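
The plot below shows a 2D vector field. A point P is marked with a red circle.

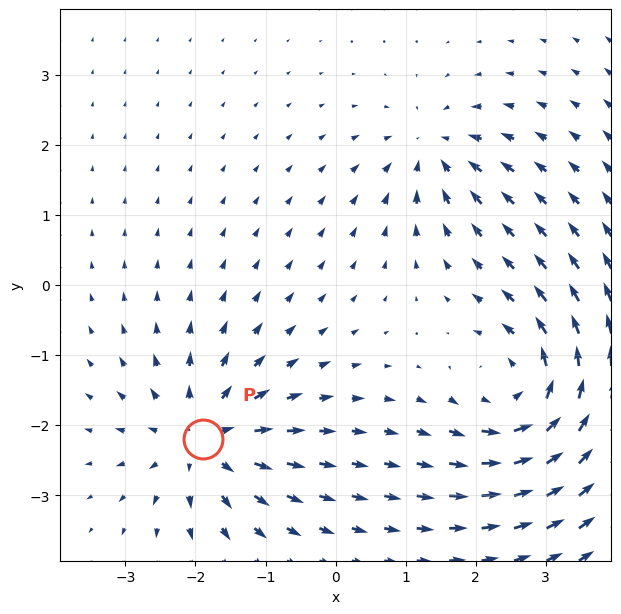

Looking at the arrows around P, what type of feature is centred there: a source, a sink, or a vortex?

source

At P (-1.9, -2.2) the arrows spread outward. Divergence about +5, curl ≈0 — positive divergence with near-zero curl is a source.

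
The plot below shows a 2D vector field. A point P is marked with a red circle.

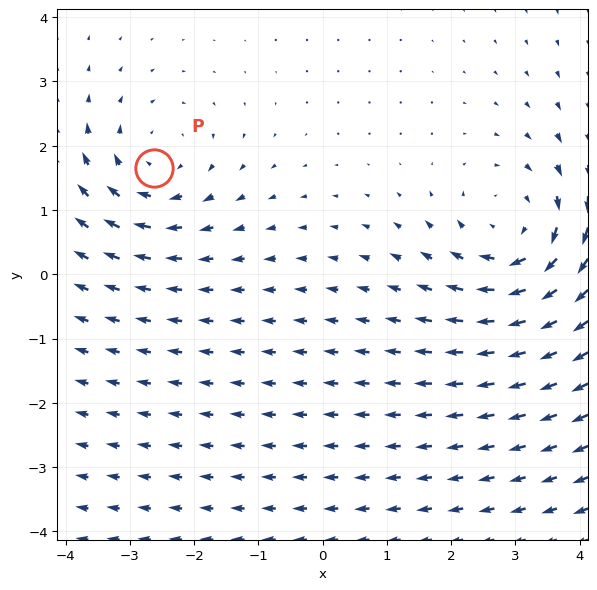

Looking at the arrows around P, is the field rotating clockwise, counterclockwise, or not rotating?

clockwise

Near P at (-2.6, 1.6) the arrows circulate clockwise. The curl (z-component) there is about -3; negative curl means clockwise rotation.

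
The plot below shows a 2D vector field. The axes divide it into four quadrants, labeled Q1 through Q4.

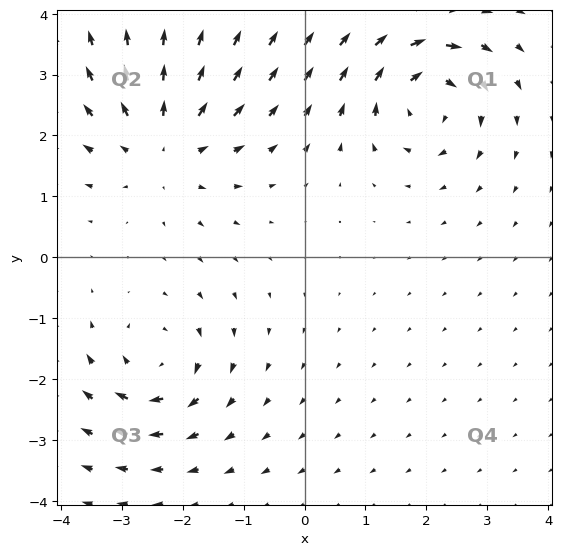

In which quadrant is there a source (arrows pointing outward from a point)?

Q2

The source sits at approximately (-2.3, 1.9), which lies in quadrant Q2. The divergence there is about +3, positive as expected for a source.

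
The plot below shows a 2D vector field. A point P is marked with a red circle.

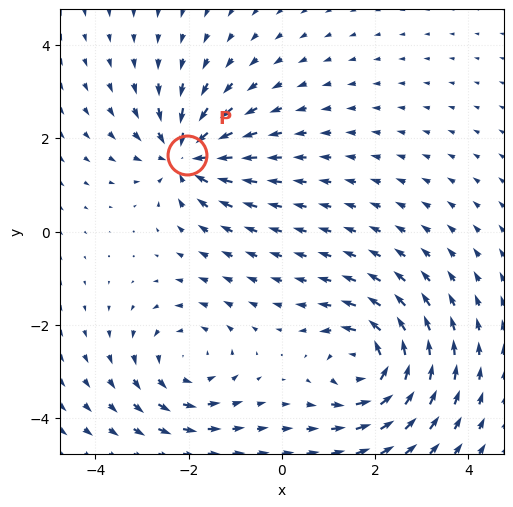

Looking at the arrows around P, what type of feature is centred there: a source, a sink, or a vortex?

At P (-2.0, 1.6) the arrows converge inward. Divergence about -6, curl ≈0 — negative divergence with near-zero curl is a sink.

sink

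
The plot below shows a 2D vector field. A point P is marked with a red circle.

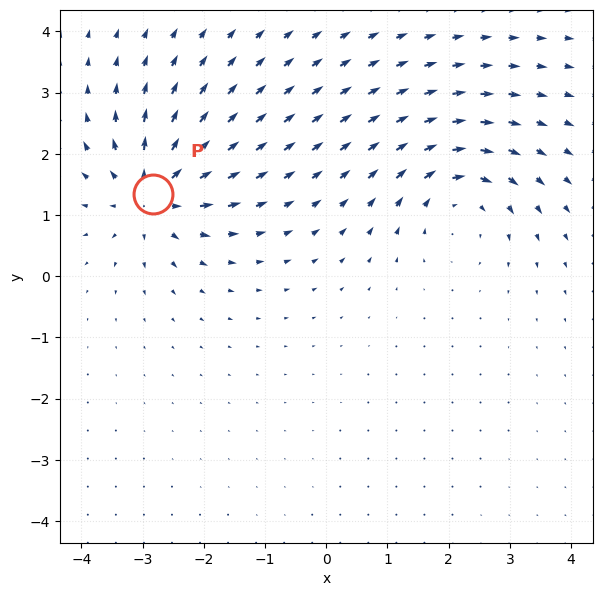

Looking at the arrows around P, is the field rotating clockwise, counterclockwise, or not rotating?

Near P at (-2.8, 1.3) the arrows show no circulation. The curl there is ≈0.

not rotating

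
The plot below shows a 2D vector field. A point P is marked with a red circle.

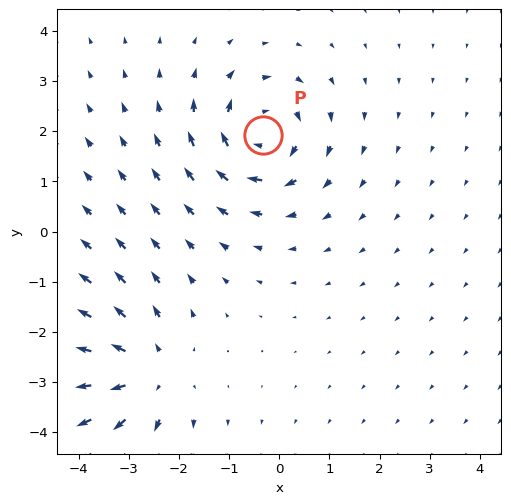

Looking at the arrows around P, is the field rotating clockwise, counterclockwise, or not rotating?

clockwise

Near P at (-0.3, 1.9) the arrows circulate clockwise. The curl (z-component) there is about -3; negative curl means clockwise rotation.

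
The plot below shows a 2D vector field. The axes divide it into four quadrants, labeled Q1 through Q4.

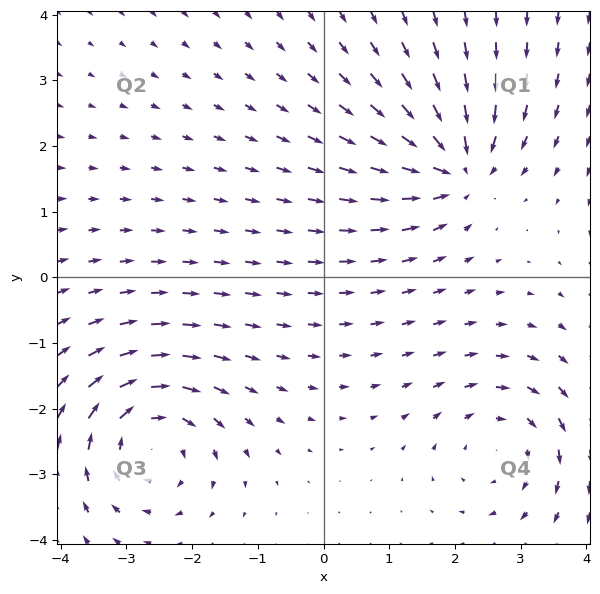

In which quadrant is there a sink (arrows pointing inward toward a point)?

The sink sits at approximately (2.0, 1.7), which lies in quadrant Q1. The divergence there is about -4, negative as expected for a sink.

Q1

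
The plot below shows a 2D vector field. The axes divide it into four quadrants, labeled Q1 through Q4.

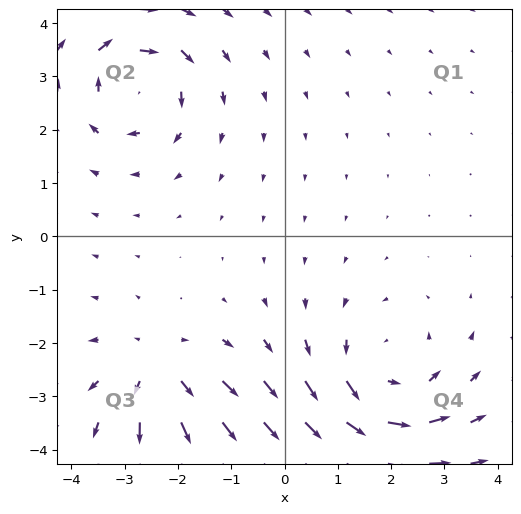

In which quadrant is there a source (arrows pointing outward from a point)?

Q3

The source sits at approximately (-2.4, -2.5), which lies in quadrant Q3. The divergence there is about +3, positive as expected for a source.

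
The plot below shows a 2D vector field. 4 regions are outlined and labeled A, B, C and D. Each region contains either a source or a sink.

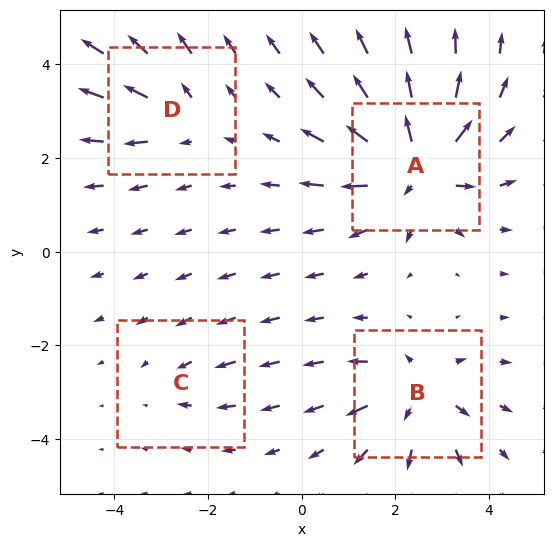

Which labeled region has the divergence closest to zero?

C

Divergence at each region's feature centre — A: about +8, B: about +5, C: about -2, D: about +4. Region C is closest to zero.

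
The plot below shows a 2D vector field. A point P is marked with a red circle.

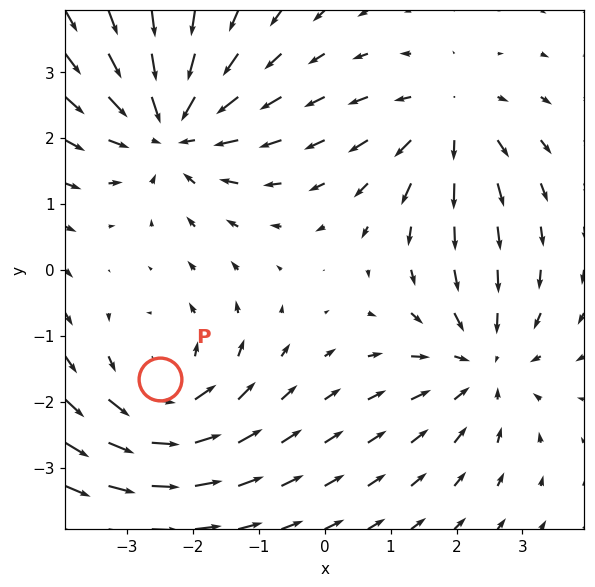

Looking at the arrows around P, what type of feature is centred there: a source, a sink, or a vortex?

vortex

At P (-2.5, -1.7) the arrows circulate counterclockwise. Divergence ≈0, curl about +4 — near-zero divergence with nonzero curl is a vortex.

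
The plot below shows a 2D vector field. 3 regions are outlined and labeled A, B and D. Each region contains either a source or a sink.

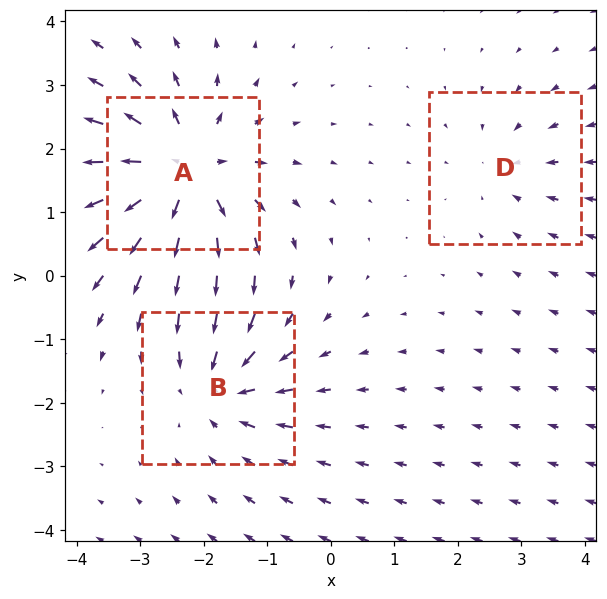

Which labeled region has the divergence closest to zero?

D

Divergence at each region's feature centre — A: about +5, B: about -4, D: about -2. Region D is closest to zero.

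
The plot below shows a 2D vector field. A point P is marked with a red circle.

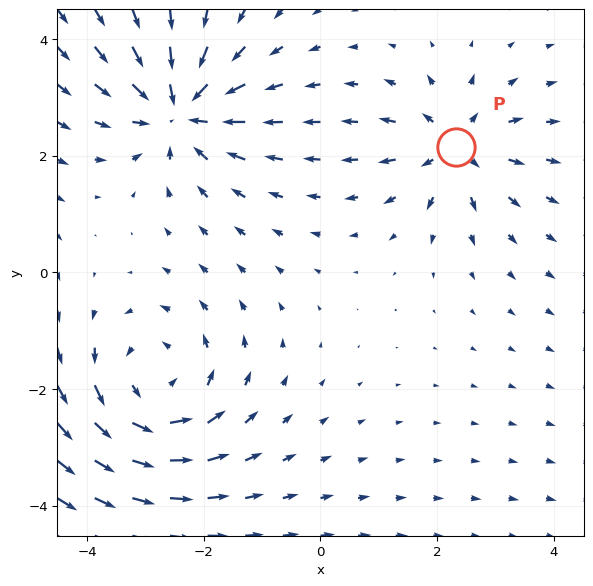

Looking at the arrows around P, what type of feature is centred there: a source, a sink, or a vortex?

At P (2.3, 2.2) the arrows spread outward. Divergence about +4, curl ≈0 — positive divergence with near-zero curl is a source.

source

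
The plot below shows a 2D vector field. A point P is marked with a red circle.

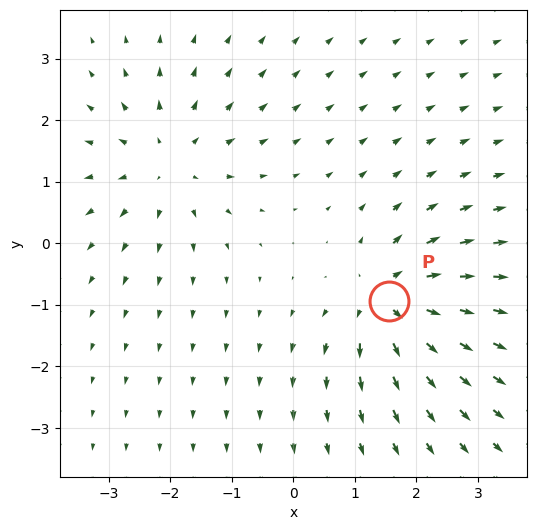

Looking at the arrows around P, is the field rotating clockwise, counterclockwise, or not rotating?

not rotating

Near P at (1.6, -0.9) the arrows show no circulation. The curl there is ≈0.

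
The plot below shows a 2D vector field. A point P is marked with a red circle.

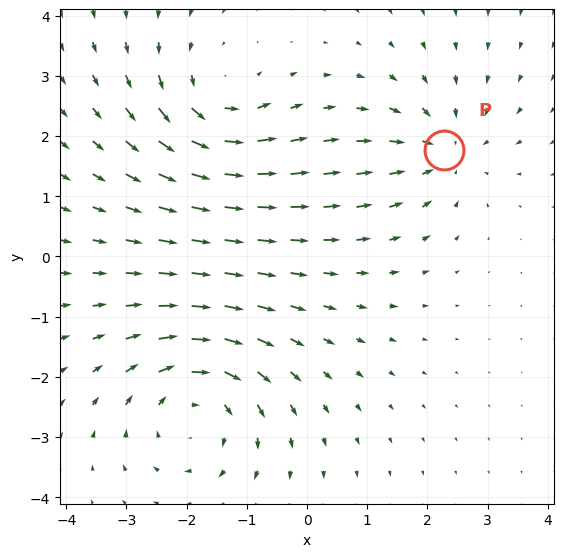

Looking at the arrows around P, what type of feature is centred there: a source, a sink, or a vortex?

At P (2.3, 1.8) the arrows converge inward. Divergence about -4, curl ≈0 — negative divergence with near-zero curl is a sink.

sink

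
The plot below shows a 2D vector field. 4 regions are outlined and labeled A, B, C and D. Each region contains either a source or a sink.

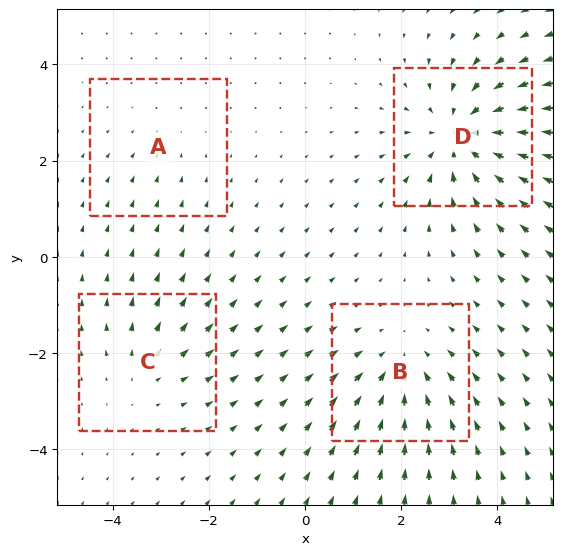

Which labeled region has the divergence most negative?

D

Divergence at each region's feature centre — A: about -2, B: about -4, C: about +3, D: about -6. Region D is most negative.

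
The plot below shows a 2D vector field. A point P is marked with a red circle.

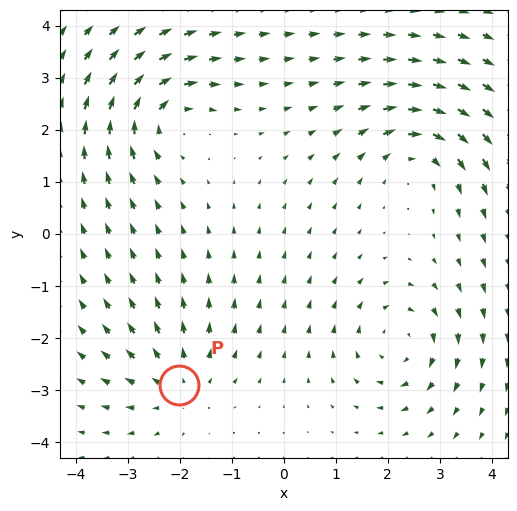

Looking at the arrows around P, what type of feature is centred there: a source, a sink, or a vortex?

At P (-2.0, -2.9) the arrows spread outward. Divergence about +4, curl ≈0 — positive divergence with near-zero curl is a source.

source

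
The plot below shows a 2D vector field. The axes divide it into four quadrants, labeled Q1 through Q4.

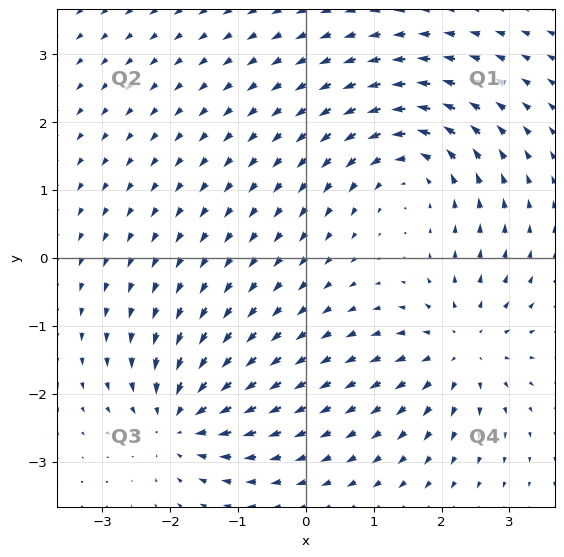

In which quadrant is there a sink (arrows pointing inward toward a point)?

The sink sits at approximately (-1.8, -2.4), which lies in quadrant Q3. The divergence there is about -4, negative as expected for a sink.

Q3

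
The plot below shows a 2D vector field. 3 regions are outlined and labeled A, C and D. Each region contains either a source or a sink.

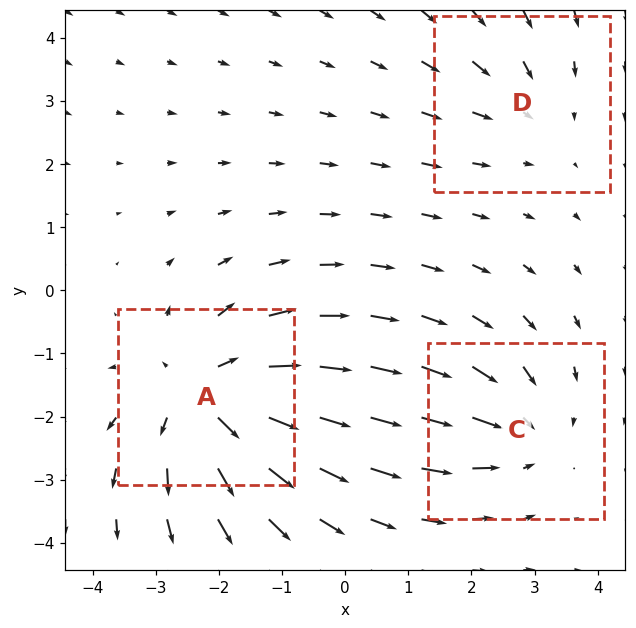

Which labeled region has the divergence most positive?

Divergence at each region's feature centre — A: about +5, C: about -3, D: about -2. Region A is most positive.

A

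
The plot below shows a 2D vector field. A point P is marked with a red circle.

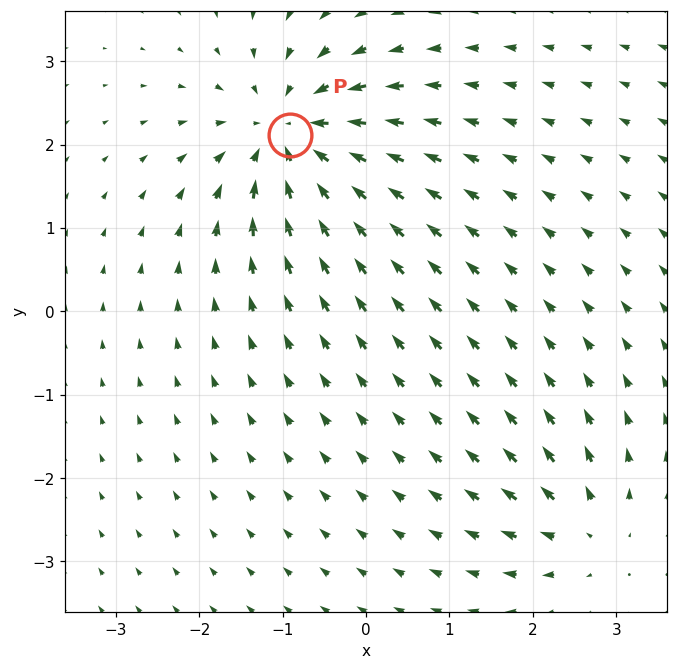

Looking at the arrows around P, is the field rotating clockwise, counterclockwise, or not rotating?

not rotating

Near P at (-0.9, 2.1) the arrows show no circulation. The curl there is ≈0.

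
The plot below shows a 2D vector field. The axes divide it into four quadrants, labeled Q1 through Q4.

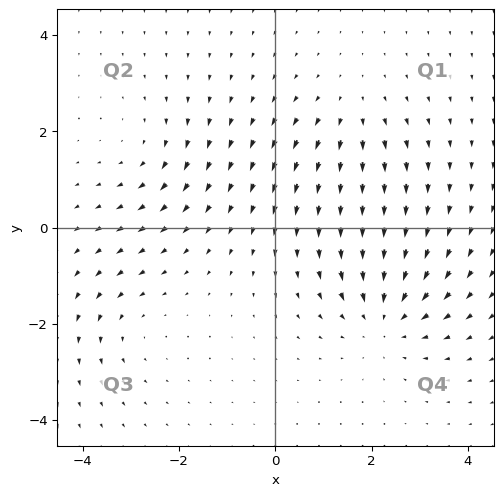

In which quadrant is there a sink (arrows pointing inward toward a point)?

Q4

The sink sits at approximately (2.3, -1.9), which lies in quadrant Q4. The divergence there is about -4, negative as expected for a sink.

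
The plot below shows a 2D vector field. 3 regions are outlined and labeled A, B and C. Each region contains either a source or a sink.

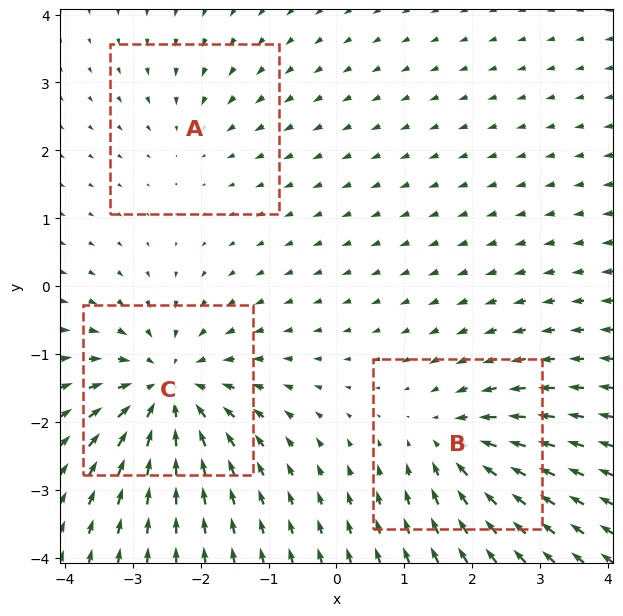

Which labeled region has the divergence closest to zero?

Divergence at each region's feature centre — A: about -2, B: about -4, C: about -5. Region A is closest to zero.

A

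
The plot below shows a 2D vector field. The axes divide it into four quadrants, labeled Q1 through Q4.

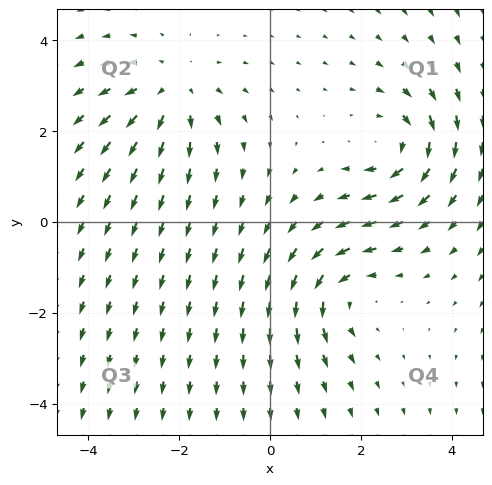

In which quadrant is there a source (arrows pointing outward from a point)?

Q2

The source sits at approximately (-2.2, 2.9), which lies in quadrant Q2. The divergence there is about +3, positive as expected for a source.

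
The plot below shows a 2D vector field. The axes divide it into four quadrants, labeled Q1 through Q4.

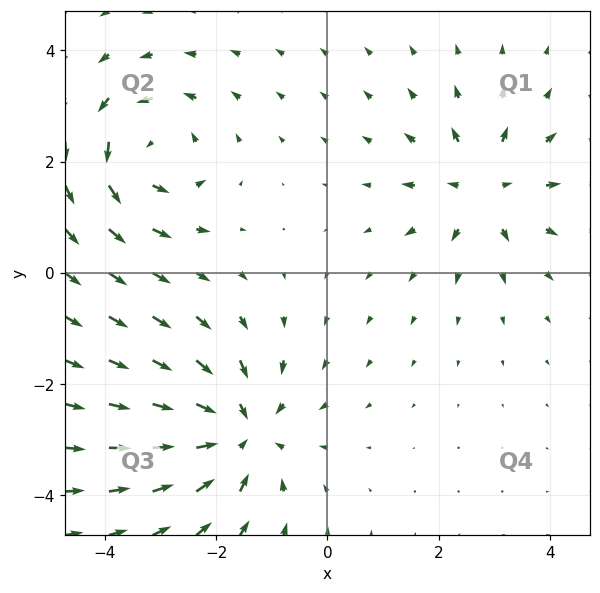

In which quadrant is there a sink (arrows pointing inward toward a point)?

The sink sits at approximately (-1.6, -2.9), which lies in quadrant Q3. The divergence there is about -5, negative as expected for a sink.

Q3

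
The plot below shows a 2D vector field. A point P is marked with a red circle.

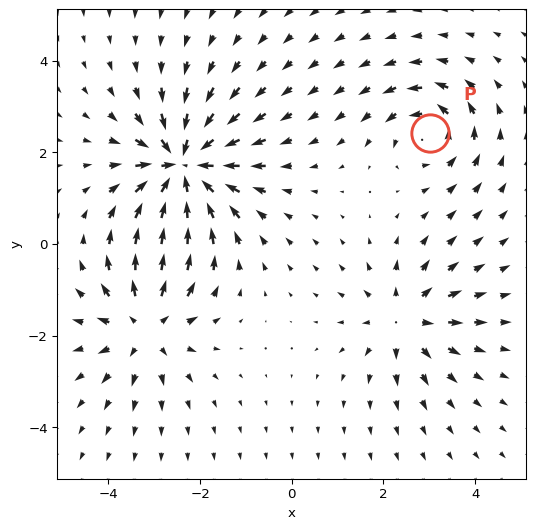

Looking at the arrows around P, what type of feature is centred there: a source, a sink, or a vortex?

vortex

At P (3.0, 2.4) the arrows circulate counterclockwise. Divergence ≈0, curl about +4 — near-zero divergence with nonzero curl is a vortex.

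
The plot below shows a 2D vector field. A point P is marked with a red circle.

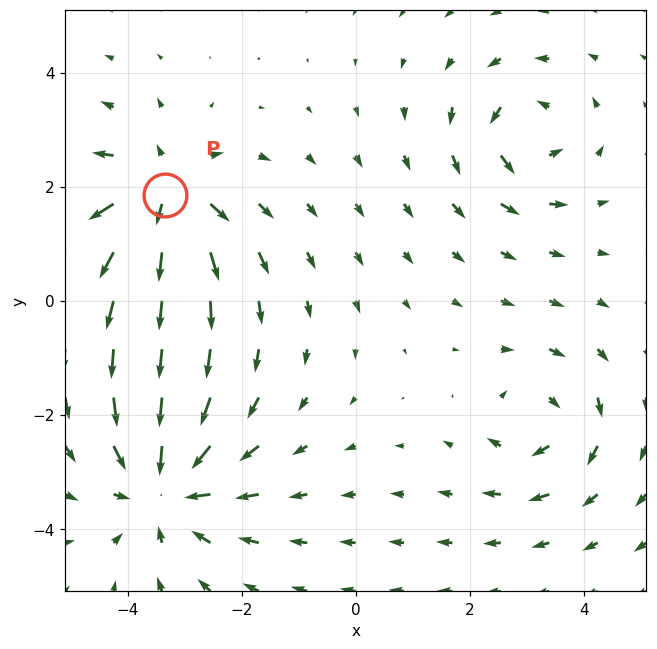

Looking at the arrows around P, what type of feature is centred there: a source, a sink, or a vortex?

source

At P (-3.3, 1.9) the arrows spread outward. Divergence about +5, curl ≈0 — positive divergence with near-zero curl is a source.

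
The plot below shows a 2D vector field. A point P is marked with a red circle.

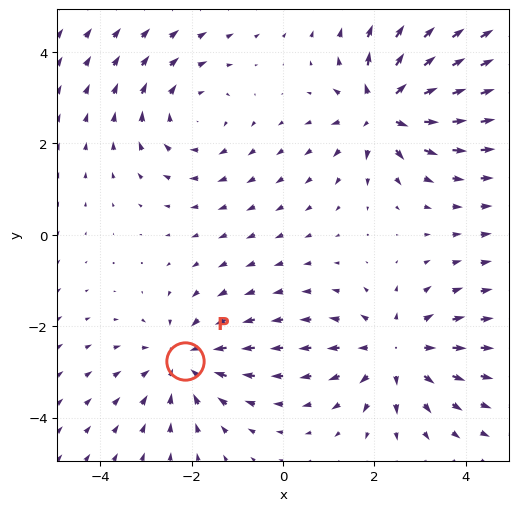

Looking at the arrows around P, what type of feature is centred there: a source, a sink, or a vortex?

sink

At P (-2.2, -2.8) the arrows converge inward. Divergence about -3, curl ≈0 — negative divergence with near-zero curl is a sink.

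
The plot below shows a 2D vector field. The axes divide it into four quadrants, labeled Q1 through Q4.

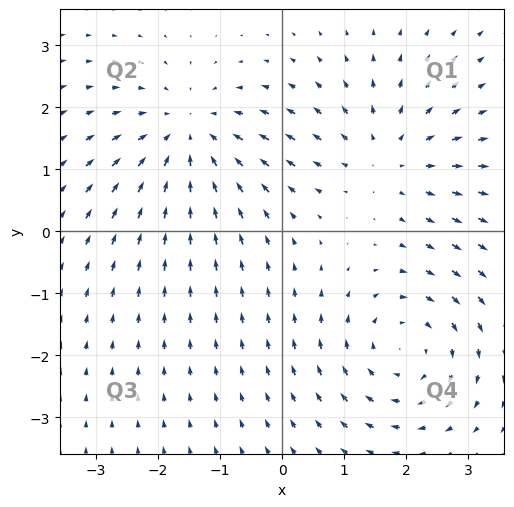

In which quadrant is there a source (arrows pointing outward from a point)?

The source sits at approximately (1.7, 1.2), which lies in quadrant Q1. The divergence there is about +3, positive as expected for a source.

Q1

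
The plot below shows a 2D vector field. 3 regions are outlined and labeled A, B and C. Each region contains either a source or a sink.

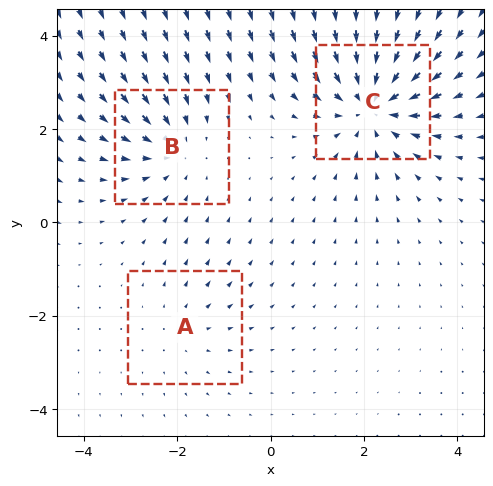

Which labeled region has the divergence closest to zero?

A

Divergence at each region's feature centre — A: about +2, B: about -3, C: about -5. Region A is closest to zero.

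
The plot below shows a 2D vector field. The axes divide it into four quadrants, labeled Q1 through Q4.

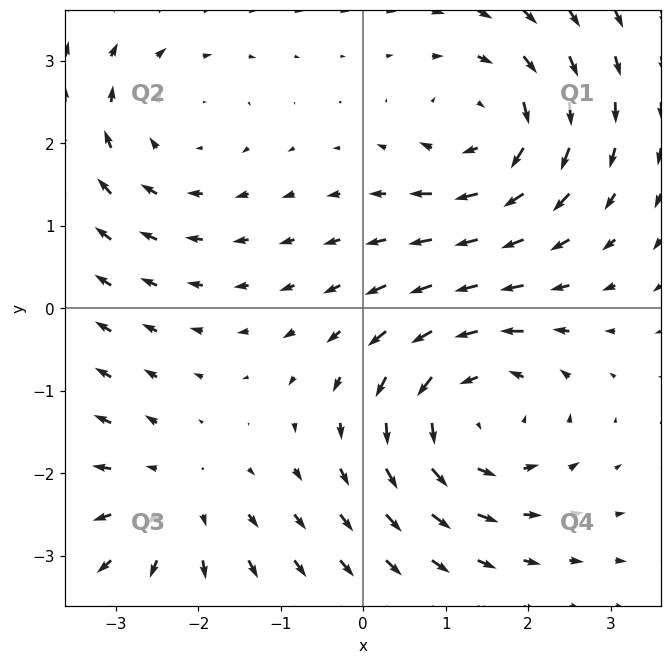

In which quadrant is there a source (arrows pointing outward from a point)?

Q3

The source sits at approximately (-2.3, -2.3), which lies in quadrant Q3. The divergence there is about +3, positive as expected for a source.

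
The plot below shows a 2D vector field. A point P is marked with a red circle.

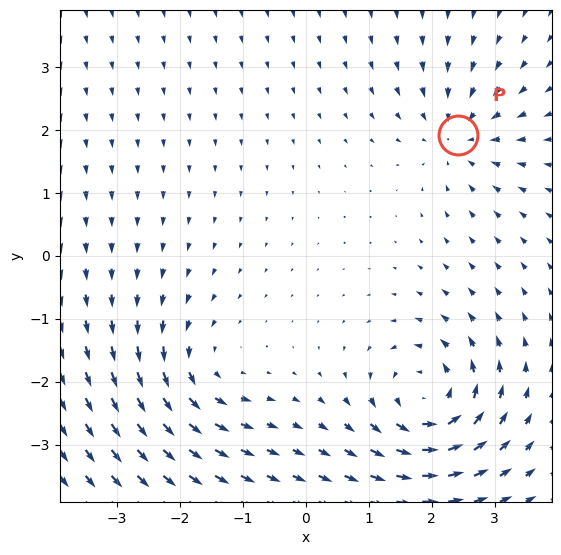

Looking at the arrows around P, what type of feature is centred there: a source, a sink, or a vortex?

At P (2.4, 1.9) the arrows converge inward. Divergence about -4, curl ≈0 — negative divergence with near-zero curl is a sink.

sink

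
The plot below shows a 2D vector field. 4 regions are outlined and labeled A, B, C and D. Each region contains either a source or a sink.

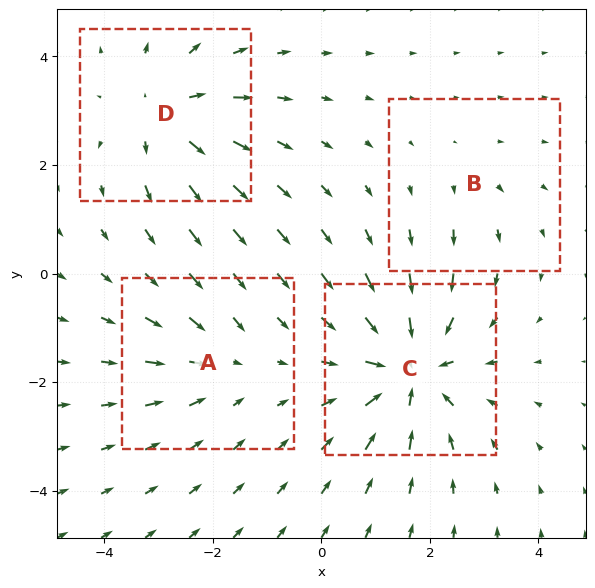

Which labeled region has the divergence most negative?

C

Divergence at each region's feature centre — A: about -3, B: about +2, C: about -6, D: about +5. Region C is most negative.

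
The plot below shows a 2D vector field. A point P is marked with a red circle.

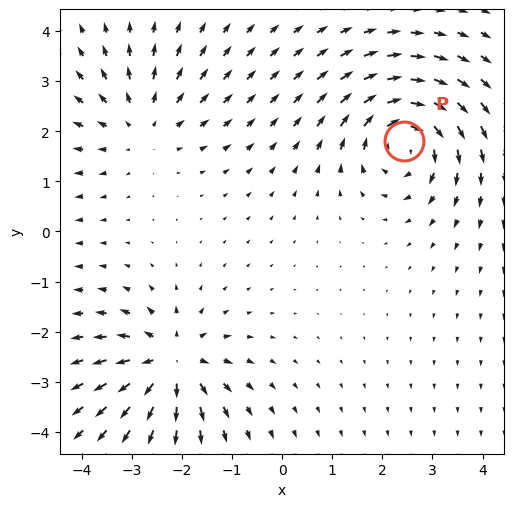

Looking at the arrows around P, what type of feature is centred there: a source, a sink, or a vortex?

vortex

At P (2.4, 1.8) the arrows circulate clockwise. Divergence ≈0, curl about -4 — near-zero divergence with nonzero curl is a vortex.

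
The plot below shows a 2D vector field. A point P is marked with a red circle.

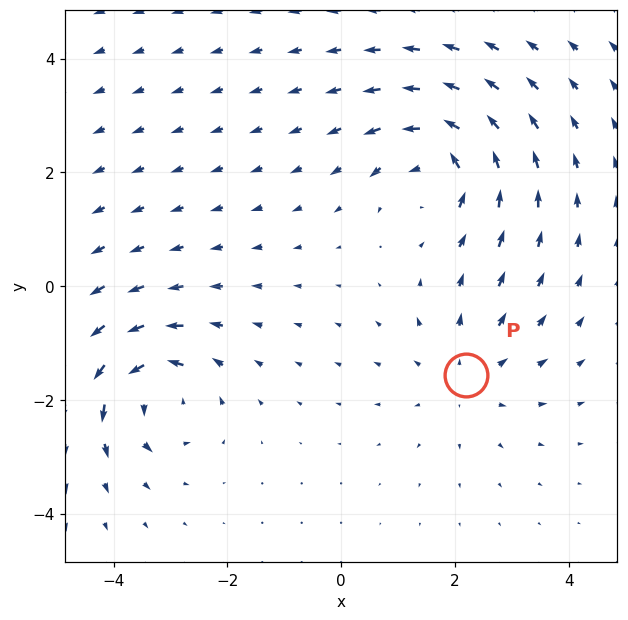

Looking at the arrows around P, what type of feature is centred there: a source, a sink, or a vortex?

source

At P (2.2, -1.6) the arrows spread outward. Divergence about +3, curl ≈0 — positive divergence with near-zero curl is a source.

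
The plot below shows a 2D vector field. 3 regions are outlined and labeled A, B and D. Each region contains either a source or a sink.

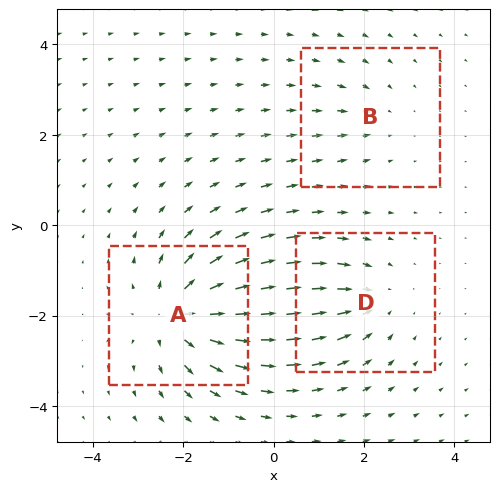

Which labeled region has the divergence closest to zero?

Divergence at each region's feature centre — A: about +5, B: about -2, D: about -3. Region B is closest to zero.

B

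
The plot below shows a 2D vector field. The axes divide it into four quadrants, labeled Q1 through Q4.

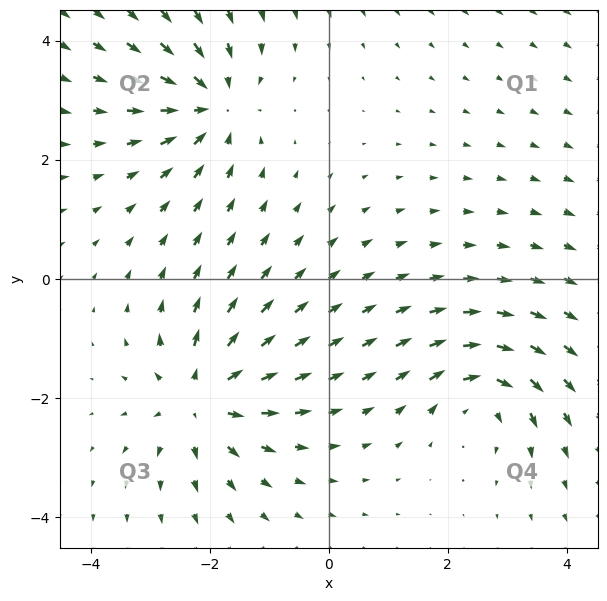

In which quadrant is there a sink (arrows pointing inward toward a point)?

Q2

The sink sits at approximately (-2.0, 2.9), which lies in quadrant Q2. The divergence there is about -4, negative as expected for a sink.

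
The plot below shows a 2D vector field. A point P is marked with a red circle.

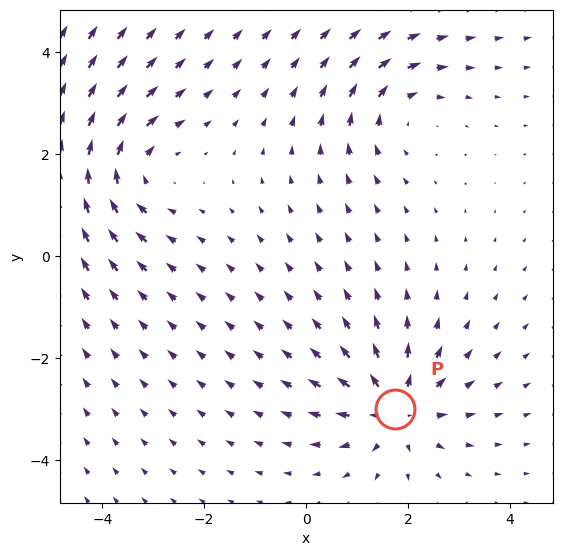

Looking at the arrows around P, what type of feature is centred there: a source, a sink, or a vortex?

At P (1.8, -3.0) the arrows spread outward. Divergence about +5, curl ≈0 — positive divergence with near-zero curl is a source.

source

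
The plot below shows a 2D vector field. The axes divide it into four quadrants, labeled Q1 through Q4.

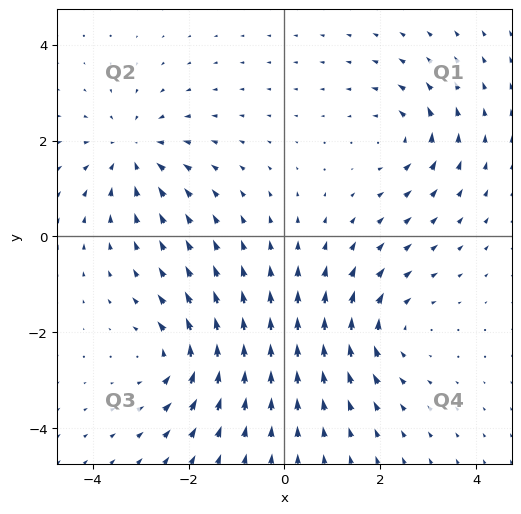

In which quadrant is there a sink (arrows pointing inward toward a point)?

The sink sits at approximately (-3.2, 1.8), which lies in quadrant Q2. The divergence there is about -5, negative as expected for a sink.

Q2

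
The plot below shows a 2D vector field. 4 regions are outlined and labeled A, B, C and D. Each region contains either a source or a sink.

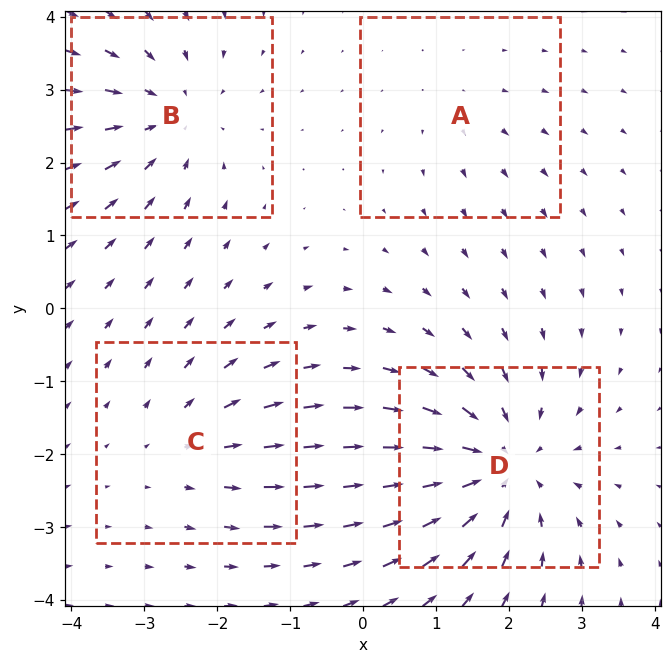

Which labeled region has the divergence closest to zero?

Divergence at each region's feature centre — A: about +2, B: about -4, C: about +3, D: about -6. Region A is closest to zero.

A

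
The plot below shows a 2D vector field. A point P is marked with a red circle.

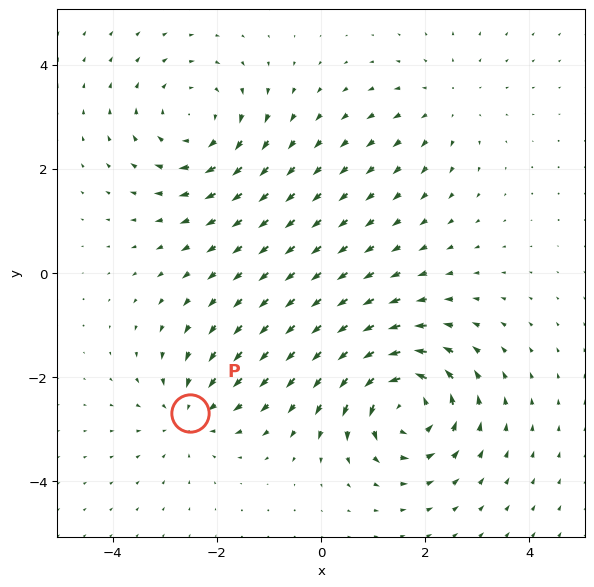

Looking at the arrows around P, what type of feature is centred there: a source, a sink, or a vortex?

At P (-2.5, -2.7) the arrows converge inward. Divergence about -3, curl ≈0 — negative divergence with near-zero curl is a sink.

sink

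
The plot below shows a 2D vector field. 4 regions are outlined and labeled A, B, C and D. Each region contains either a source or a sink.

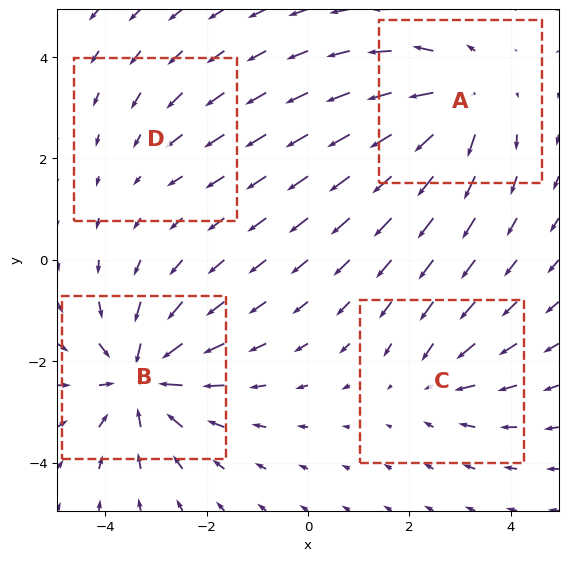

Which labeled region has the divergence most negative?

Divergence at each region's feature centre — A: about +5, B: about -6, C: about -3, D: about -2. Region B is most negative.

B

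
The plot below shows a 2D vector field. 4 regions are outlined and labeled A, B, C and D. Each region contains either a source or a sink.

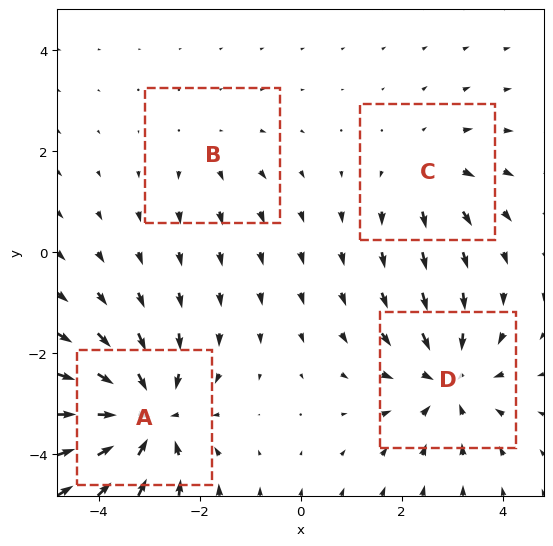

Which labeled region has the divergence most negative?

A

Divergence at each region's feature centre — A: about -6, B: about +2, C: about +3, D: about -5. Region A is most negative.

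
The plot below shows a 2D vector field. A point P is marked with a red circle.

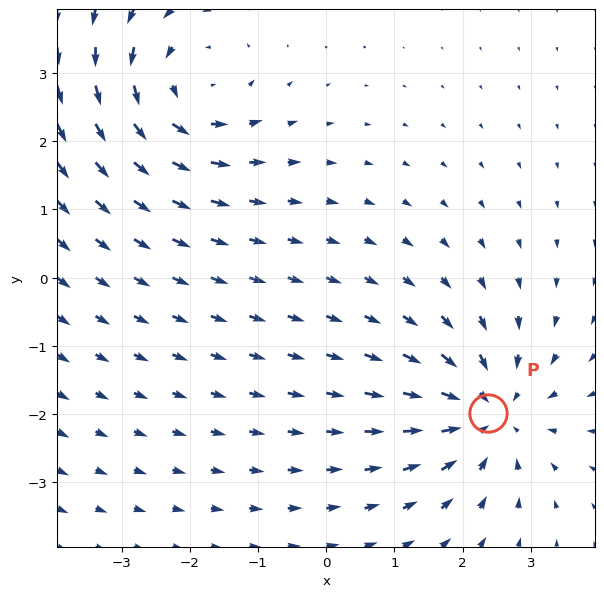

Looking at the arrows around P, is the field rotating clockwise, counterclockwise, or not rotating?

Near P at (2.4, -2.0) the arrows show no circulation. The curl there is ≈0.

not rotating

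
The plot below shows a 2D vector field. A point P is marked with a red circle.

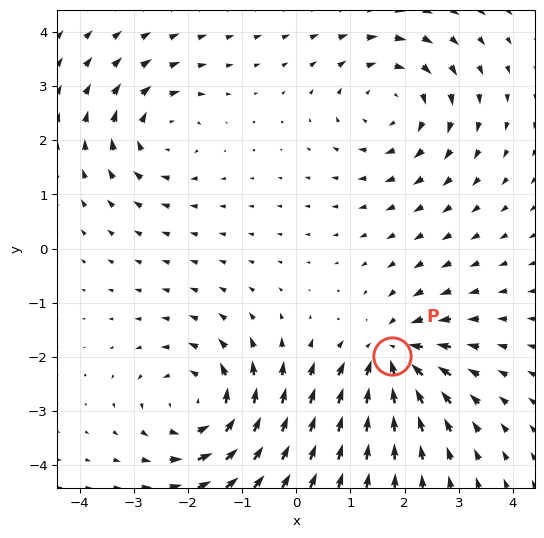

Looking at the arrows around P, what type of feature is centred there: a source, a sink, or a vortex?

sink

At P (1.8, -2.0) the arrows converge inward. Divergence about -5, curl ≈0 — negative divergence with near-zero curl is a sink.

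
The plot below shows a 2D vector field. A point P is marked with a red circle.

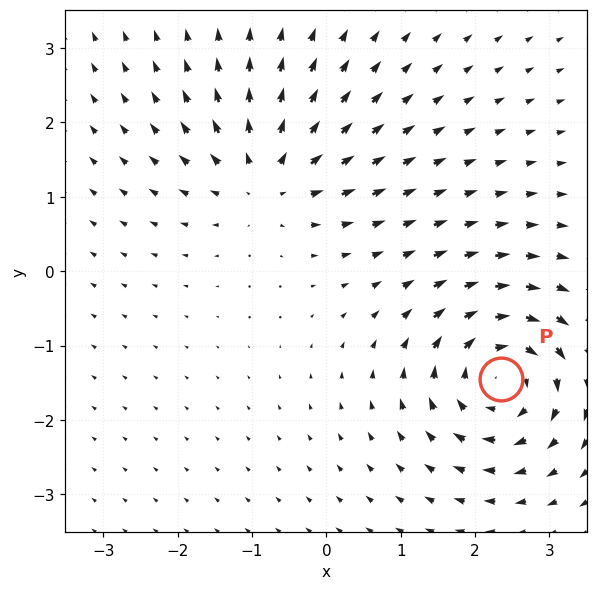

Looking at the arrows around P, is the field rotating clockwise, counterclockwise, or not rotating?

Near P at (2.4, -1.4) the arrows circulate clockwise. The curl (z-component) there is about -5; negative curl means clockwise rotation.

clockwise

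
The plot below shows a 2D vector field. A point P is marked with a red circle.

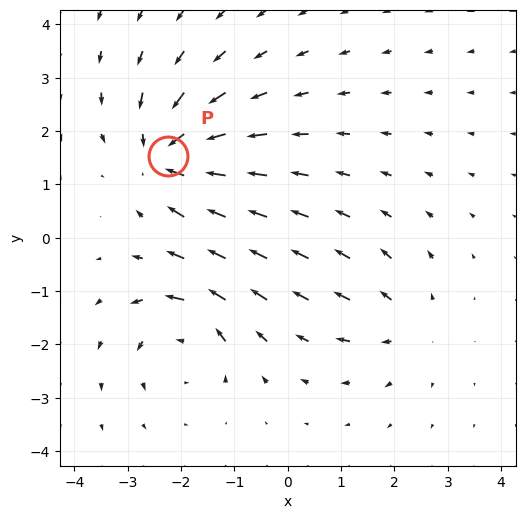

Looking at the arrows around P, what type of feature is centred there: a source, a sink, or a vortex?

sink

At P (-2.2, 1.5) the arrows converge inward. Divergence about -6, curl ≈0 — negative divergence with near-zero curl is a sink.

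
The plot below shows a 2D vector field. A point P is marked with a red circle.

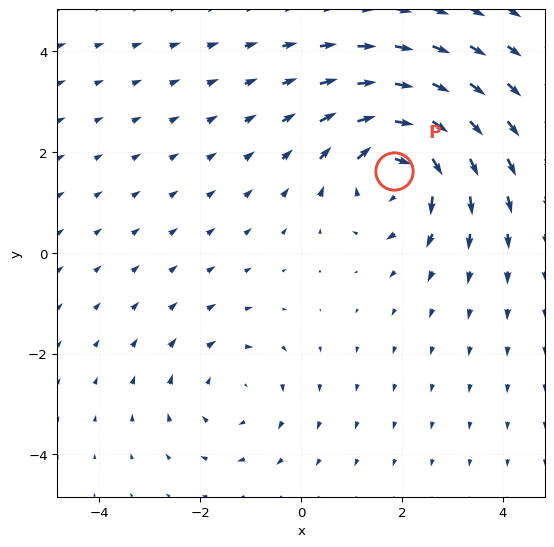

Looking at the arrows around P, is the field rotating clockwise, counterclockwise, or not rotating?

Near P at (1.8, 1.6) the arrows circulate clockwise. The curl (z-component) there is about -5; negative curl means clockwise rotation.

clockwise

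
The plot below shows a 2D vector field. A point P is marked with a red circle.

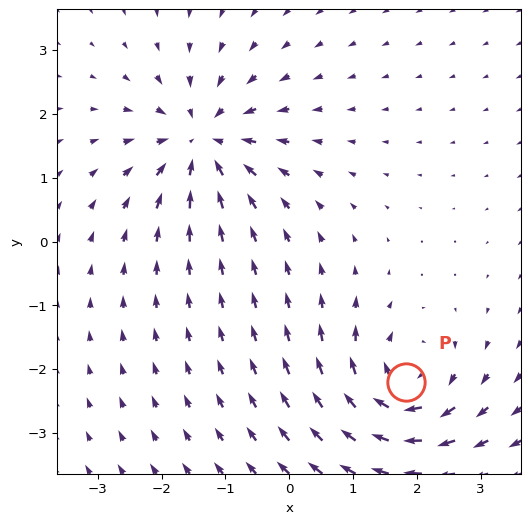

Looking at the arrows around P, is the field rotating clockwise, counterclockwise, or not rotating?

Near P at (1.8, -2.2) the arrows circulate clockwise. The curl (z-component) there is about -5; negative curl means clockwise rotation.

clockwise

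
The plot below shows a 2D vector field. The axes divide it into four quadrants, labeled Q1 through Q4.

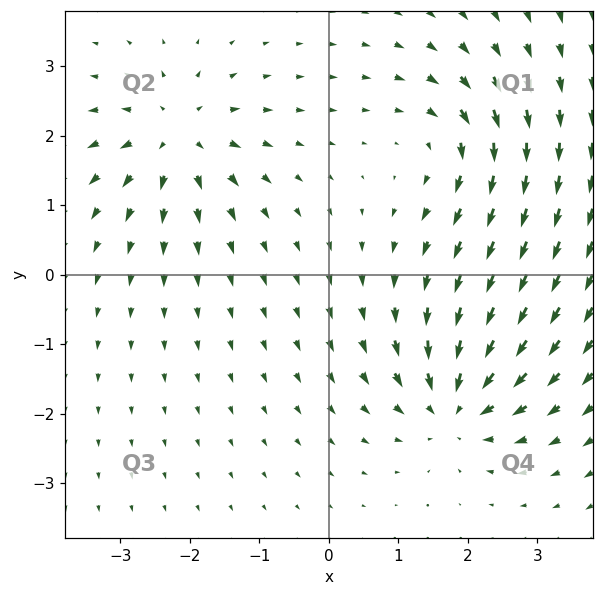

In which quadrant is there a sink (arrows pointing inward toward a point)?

The sink sits at approximately (1.8, -1.9), which lies in quadrant Q4. The divergence there is about -6, negative as expected for a sink.

Q4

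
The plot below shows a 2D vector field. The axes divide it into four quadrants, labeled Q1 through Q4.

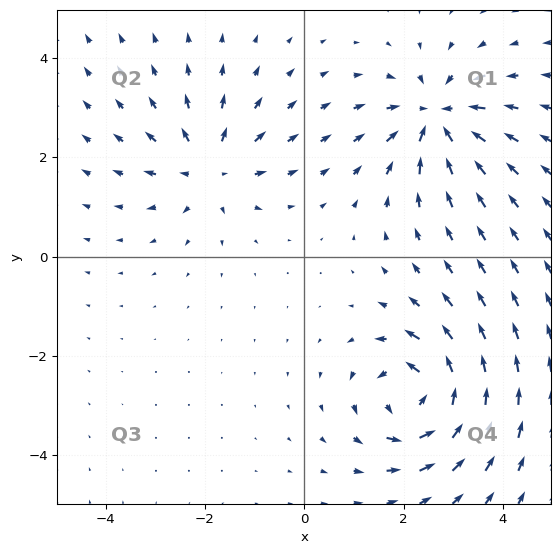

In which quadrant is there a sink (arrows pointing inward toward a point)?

The sink sits at approximately (2.7, 2.8), which lies in quadrant Q1. The divergence there is about -4, negative as expected for a sink.

Q1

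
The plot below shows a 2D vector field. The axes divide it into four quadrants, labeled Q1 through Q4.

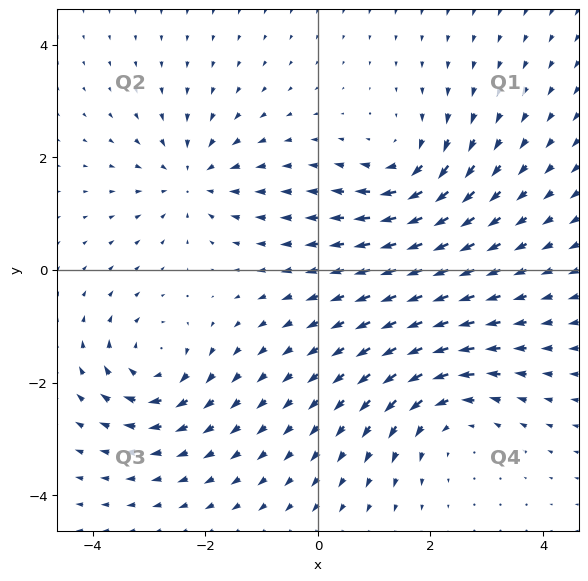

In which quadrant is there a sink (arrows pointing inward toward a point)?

The sink sits at approximately (-2.2, 1.6), which lies in quadrant Q2. The divergence there is about -4, negative as expected for a sink.

Q2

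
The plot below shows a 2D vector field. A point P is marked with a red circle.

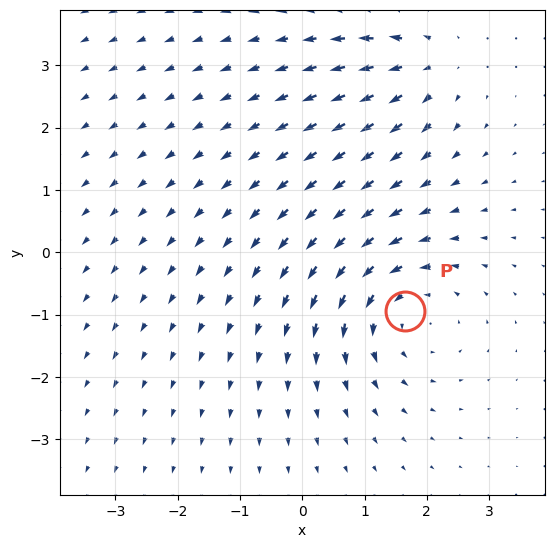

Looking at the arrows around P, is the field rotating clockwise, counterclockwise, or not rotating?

Near P at (1.7, -0.9) the arrows circulate counterclockwise. The curl (z-component) there is about +4; positive curl means counterclockwise rotation.

counterclockwise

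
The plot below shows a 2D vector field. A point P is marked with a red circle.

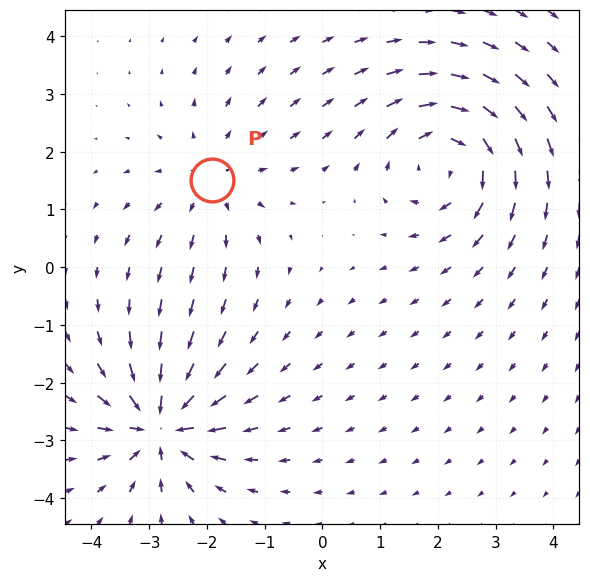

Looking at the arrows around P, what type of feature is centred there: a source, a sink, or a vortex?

At P (-1.9, 1.5) the arrows spread outward. Divergence about +3, curl ≈0 — positive divergence with near-zero curl is a source.

source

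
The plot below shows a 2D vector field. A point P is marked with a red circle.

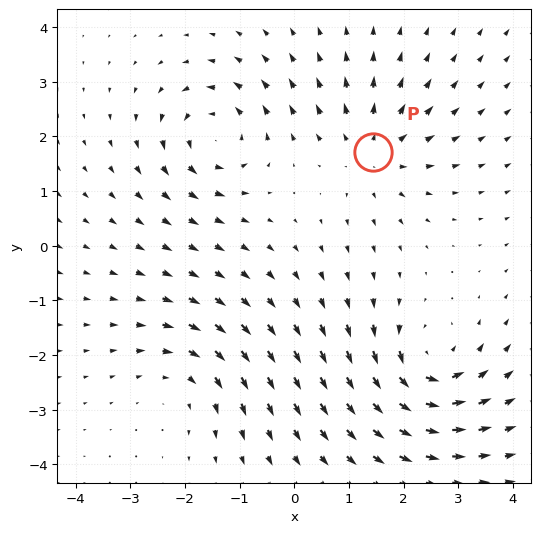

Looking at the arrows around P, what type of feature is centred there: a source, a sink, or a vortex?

source

At P (1.4, 1.7) the arrows spread outward. Divergence about +4, curl ≈0 — positive divergence with near-zero curl is a source.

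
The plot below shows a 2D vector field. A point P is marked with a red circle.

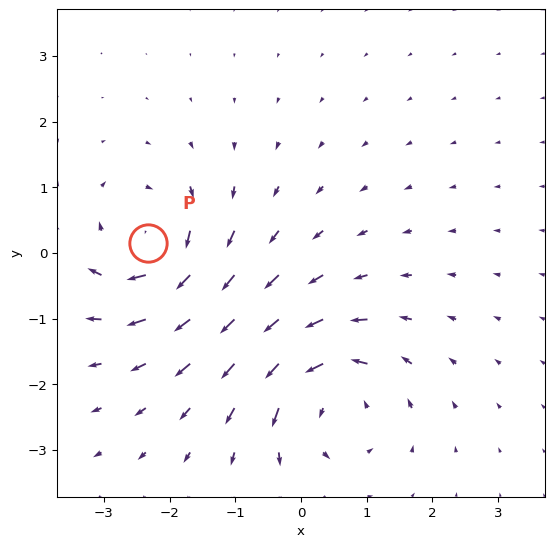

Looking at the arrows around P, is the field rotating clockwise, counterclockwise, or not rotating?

clockwise

Near P at (-2.3, 0.2) the arrows circulate clockwise. The curl (z-component) there is about -6; negative curl means clockwise rotation.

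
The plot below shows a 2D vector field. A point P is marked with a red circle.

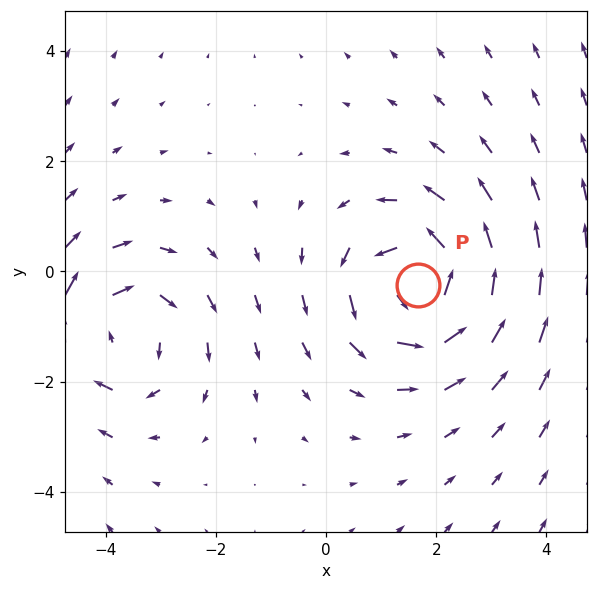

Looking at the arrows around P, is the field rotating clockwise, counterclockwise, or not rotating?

Near P at (1.7, -0.3) the arrows circulate counterclockwise. The curl (z-component) there is about +5; positive curl means counterclockwise rotation.

counterclockwise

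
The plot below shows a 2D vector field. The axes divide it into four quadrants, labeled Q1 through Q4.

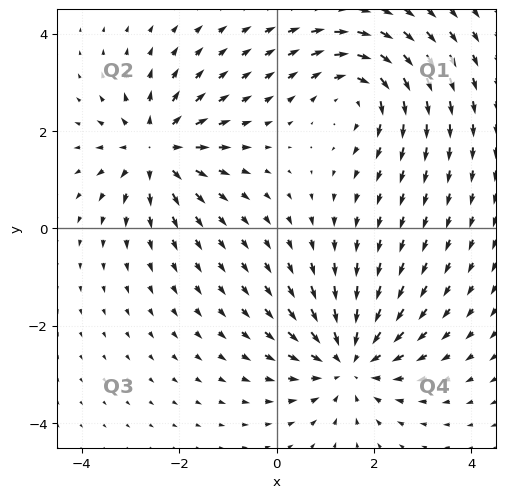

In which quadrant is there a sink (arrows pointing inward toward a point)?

Q4

The sink sits at approximately (1.5, -2.7), which lies in quadrant Q4. The divergence there is about -4, negative as expected for a sink.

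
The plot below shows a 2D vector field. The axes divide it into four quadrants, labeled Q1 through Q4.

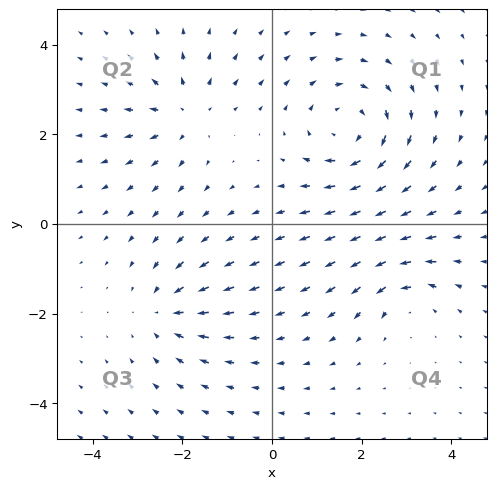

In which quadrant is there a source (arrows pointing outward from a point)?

The source sits at approximately (-1.9, 2.5), which lies in quadrant Q2. The divergence there is about +3, positive as expected for a source.

Q2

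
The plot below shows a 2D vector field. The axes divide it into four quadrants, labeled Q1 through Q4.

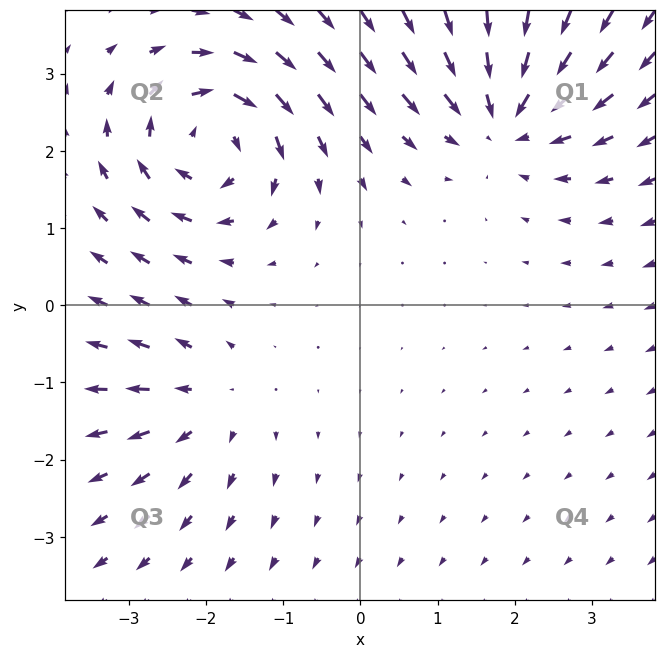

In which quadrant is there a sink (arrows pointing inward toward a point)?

Q1

The sink sits at approximately (1.9, 2.5), which lies in quadrant Q1. The divergence there is about -5, negative as expected for a sink.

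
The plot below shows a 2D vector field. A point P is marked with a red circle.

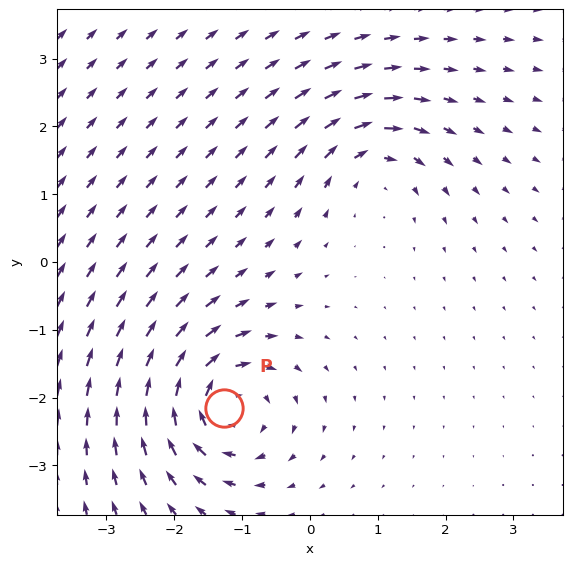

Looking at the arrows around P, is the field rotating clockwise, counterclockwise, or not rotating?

clockwise

Near P at (-1.3, -2.1) the arrows circulate clockwise. The curl (z-component) there is about -7; negative curl means clockwise rotation.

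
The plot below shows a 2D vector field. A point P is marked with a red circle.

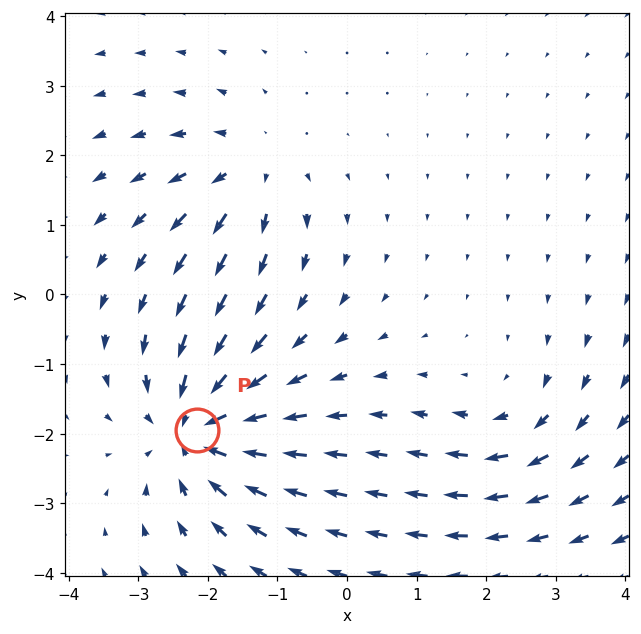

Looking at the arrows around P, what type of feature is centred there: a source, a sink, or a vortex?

At P (-2.2, -1.9) the arrows converge inward. Divergence about -5, curl ≈0 — negative divergence with near-zero curl is a sink.

sink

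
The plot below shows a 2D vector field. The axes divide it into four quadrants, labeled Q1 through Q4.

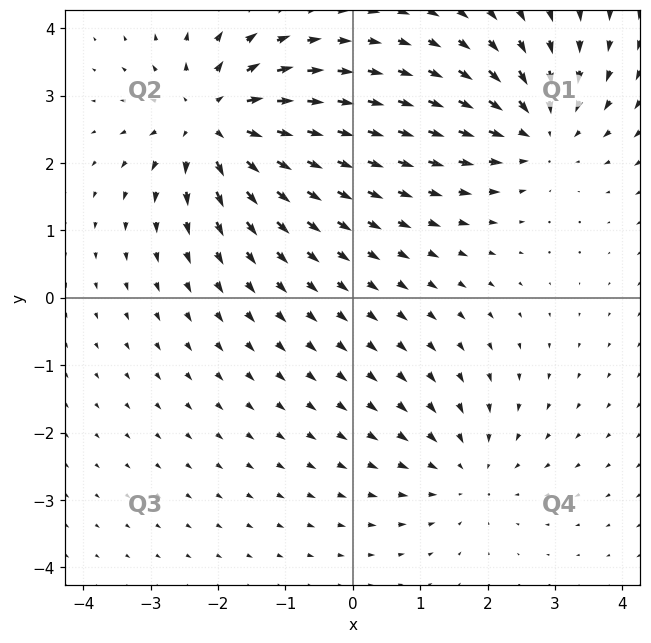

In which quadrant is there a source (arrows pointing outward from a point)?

The source sits at approximately (-2.1, 2.6), which lies in quadrant Q2. The divergence there is about +6, positive as expected for a source.

Q2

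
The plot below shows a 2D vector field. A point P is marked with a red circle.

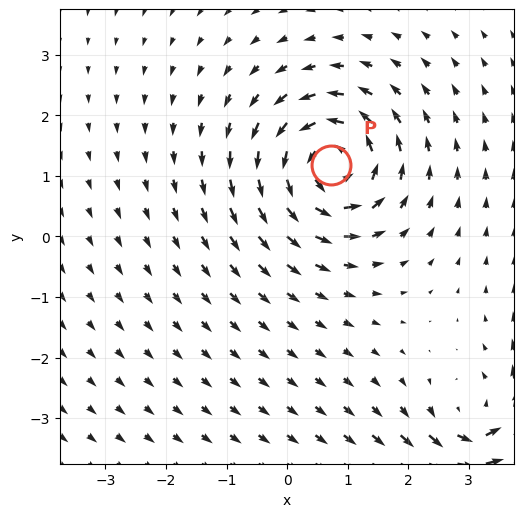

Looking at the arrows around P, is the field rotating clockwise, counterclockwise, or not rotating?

Near P at (0.7, 1.2) the arrows circulate counterclockwise. The curl (z-component) there is about +6; positive curl means counterclockwise rotation.

counterclockwise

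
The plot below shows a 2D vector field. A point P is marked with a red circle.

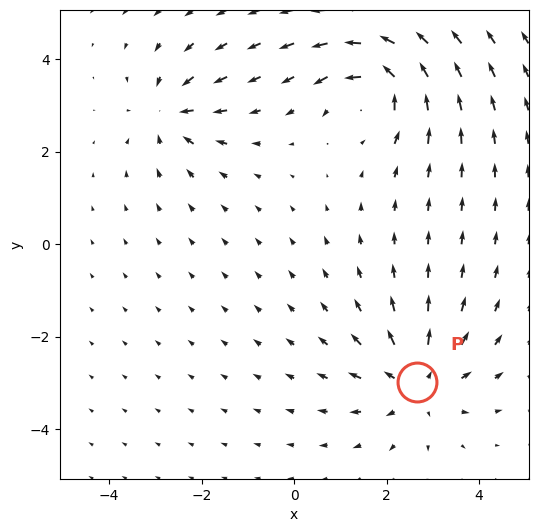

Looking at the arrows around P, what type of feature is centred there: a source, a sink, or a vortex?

source

At P (2.7, -3.0) the arrows spread outward. Divergence about +4, curl ≈0 — positive divergence with near-zero curl is a source.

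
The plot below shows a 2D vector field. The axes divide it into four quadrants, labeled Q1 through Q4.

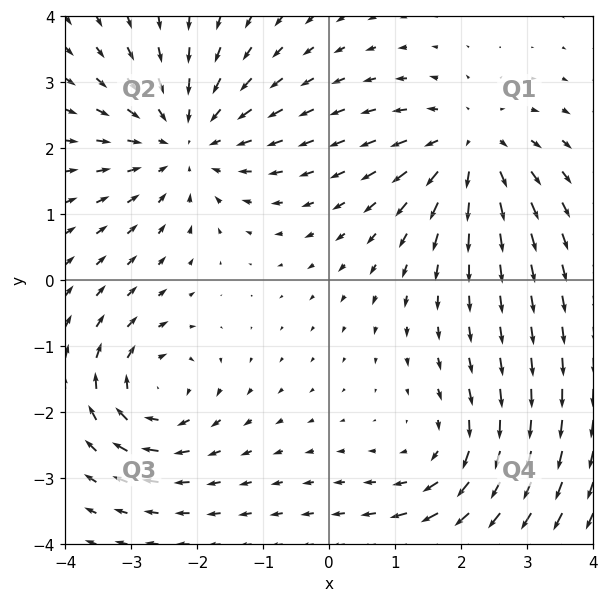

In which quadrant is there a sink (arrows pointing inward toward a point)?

Q2

The sink sits at approximately (-2.2, 2.1), which lies in quadrant Q2. The divergence there is about -3, negative as expected for a sink.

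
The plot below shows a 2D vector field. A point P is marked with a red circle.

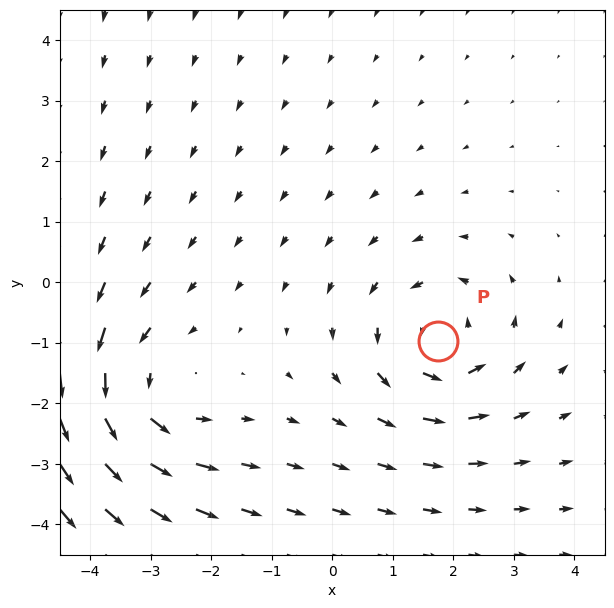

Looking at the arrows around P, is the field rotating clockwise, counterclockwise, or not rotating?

counterclockwise

Near P at (1.8, -1.0) the arrows circulate counterclockwise. The curl (z-component) there is about +3; positive curl means counterclockwise rotation.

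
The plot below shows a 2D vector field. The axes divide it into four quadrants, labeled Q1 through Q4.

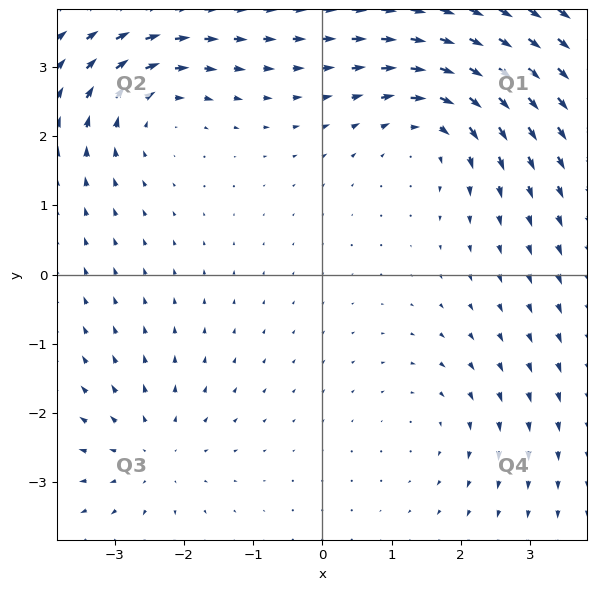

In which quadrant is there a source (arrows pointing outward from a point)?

The source sits at approximately (-2.5, -2.6), which lies in quadrant Q3. The divergence there is about +3, positive as expected for a source.

Q3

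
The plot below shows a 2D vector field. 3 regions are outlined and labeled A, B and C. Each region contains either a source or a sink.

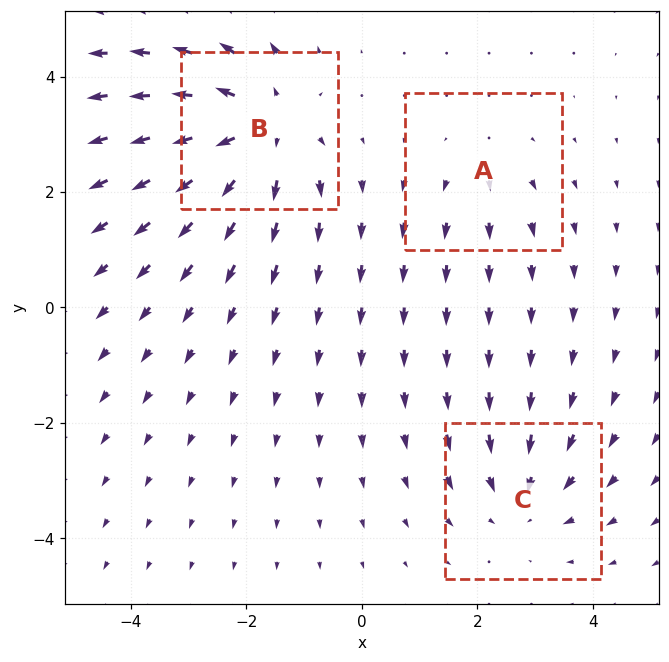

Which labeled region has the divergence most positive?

Divergence at each region's feature centre — A: about +2, B: about +5, C: about -3. Region B is most positive.

B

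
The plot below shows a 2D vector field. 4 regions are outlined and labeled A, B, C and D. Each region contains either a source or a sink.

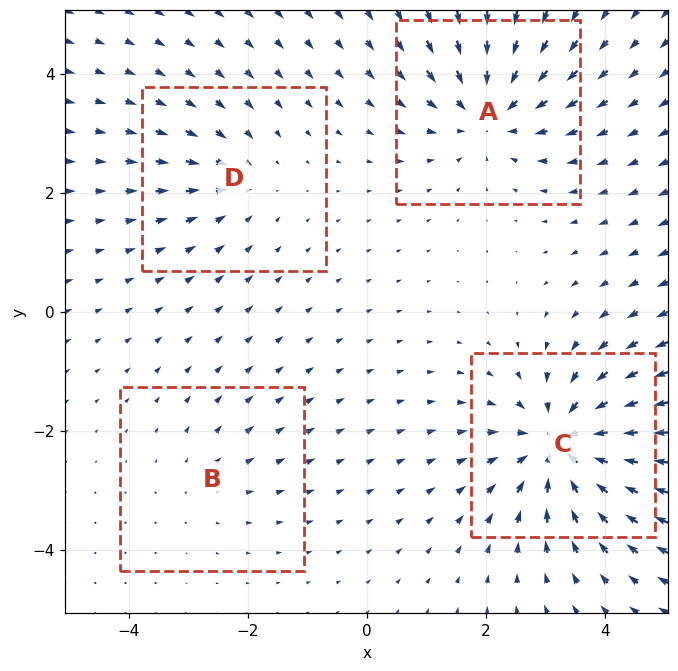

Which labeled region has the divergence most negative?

C

Divergence at each region's feature centre — A: about -5, B: about +2, C: about -7, D: about -3. Region C is most negative.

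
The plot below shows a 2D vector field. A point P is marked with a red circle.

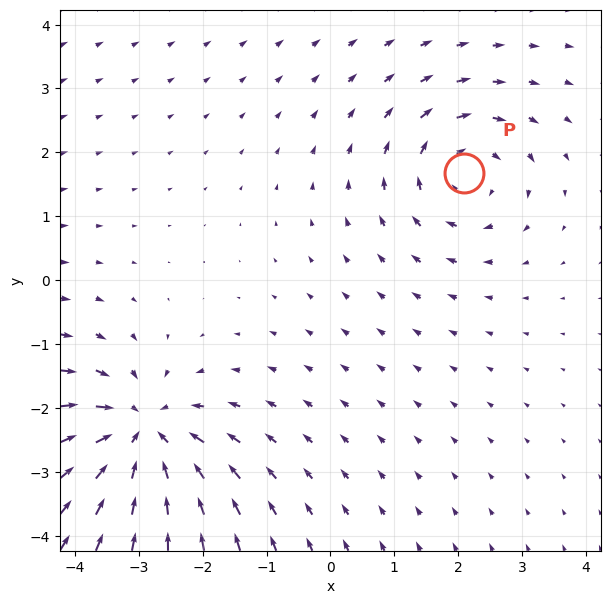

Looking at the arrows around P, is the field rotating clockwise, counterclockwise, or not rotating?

Near P at (2.1, 1.7) the arrows circulate clockwise. The curl (z-component) there is about -3; negative curl means clockwise rotation.

clockwise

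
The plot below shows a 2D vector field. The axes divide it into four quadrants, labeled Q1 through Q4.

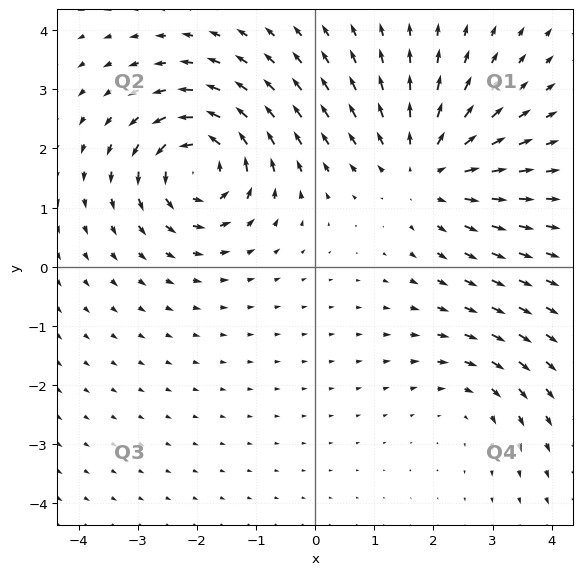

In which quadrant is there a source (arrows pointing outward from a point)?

The source sits at approximately (1.9, 1.6), which lies in quadrant Q1. The divergence there is about +4, positive as expected for a source.

Q1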